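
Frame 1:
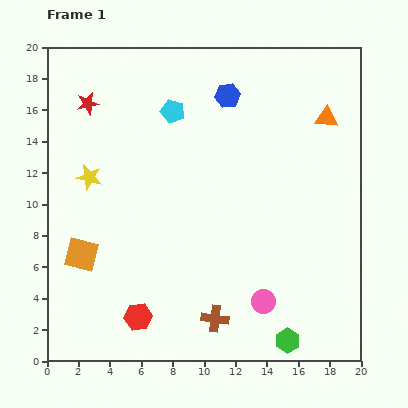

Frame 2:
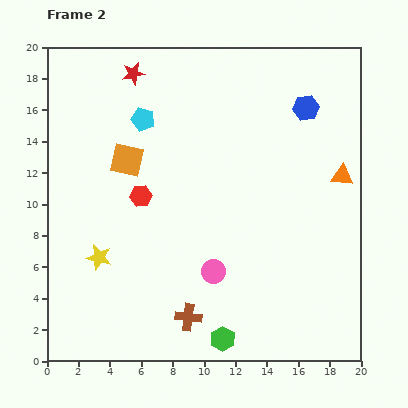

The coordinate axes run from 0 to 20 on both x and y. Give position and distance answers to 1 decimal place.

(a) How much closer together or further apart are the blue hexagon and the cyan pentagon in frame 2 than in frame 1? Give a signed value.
+6.8

Distance in frame 1: 3.6. Distance in frame 2: 10.4.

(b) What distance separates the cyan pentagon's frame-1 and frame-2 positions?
2.0

The cyan pentagon moved from (8.0, 15.9) to (6.1, 15.4), a distance of √(1.9² + 0.5²) ≈ 2.0.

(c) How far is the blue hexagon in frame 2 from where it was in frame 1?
5.1

The blue hexagon moved from (11.5, 16.9) to (16.5, 16.1), a distance of √(5.0² + 0.8²) ≈ 5.1.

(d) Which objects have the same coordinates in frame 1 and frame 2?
none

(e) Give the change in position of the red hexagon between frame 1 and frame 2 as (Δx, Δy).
(0.2, 7.7)

The red hexagon was at (5.8, 2.8) in frame 1 and (6.0, 10.5) in frame 2.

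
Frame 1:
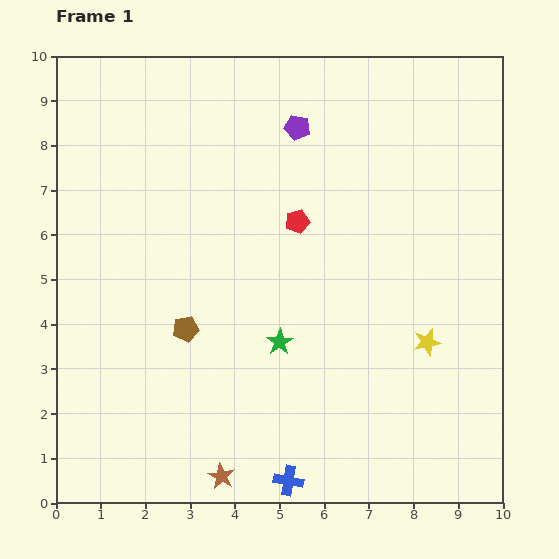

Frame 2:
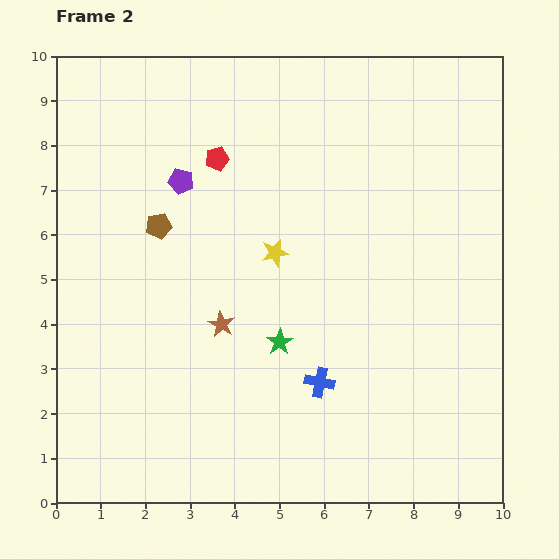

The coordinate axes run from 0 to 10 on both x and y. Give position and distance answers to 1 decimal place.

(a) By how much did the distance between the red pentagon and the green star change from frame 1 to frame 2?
+1.6

Distance in frame 1: 2.7. Distance in frame 2: 4.3.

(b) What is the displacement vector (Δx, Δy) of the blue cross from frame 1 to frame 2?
(0.7, 2.2)

The blue cross was at (5.2, 0.5) in frame 1 and (5.9, 2.7) in frame 2.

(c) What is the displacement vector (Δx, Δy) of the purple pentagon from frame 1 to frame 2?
(-2.6, -1.2)

The purple pentagon was at (5.4, 8.4) in frame 1 and (2.8, 7.2) in frame 2.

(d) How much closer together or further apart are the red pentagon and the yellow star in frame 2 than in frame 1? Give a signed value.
-1.5

Distance in frame 1: 4.0. Distance in frame 2: 2.5.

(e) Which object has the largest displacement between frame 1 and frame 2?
the yellow star

(moved 3.9; next 3.4)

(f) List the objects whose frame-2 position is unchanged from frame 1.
the green star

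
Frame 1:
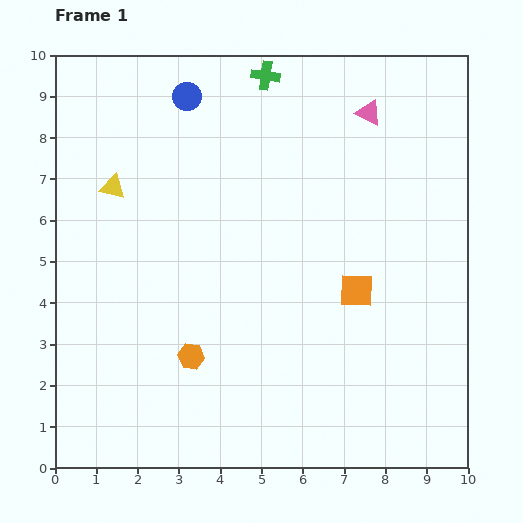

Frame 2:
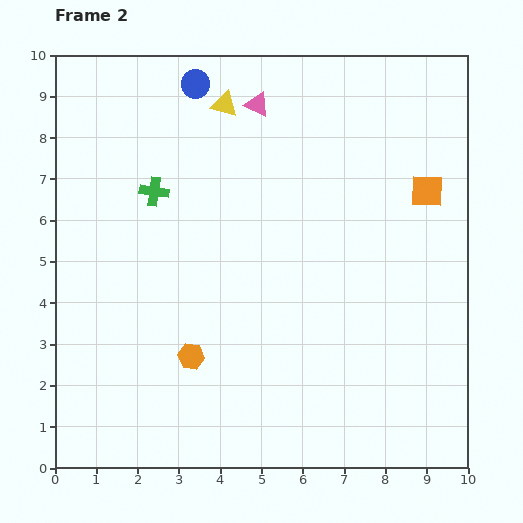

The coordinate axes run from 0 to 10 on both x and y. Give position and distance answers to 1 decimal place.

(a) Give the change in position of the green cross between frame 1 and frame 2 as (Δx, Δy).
(-2.7, -2.8)

The green cross was at (5.1, 9.5) in frame 1 and (2.4, 6.7) in frame 2.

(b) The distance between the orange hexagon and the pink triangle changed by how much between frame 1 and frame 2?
-1.0

Distance in frame 1: 7.3. Distance in frame 2: 6.3.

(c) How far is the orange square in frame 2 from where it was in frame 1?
2.9

The orange square moved from (7.3, 4.3) to (9.0, 6.7), a distance of √(1.7² + 2.4²) ≈ 2.9.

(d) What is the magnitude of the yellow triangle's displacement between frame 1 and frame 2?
3.4

The yellow triangle moved from (1.4, 6.8) to (4.1, 8.8), a distance of √(2.7² + 2.0²) ≈ 3.4.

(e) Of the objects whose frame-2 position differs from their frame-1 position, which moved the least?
the blue circle

(moved 0.4)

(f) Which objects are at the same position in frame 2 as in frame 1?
the orange hexagon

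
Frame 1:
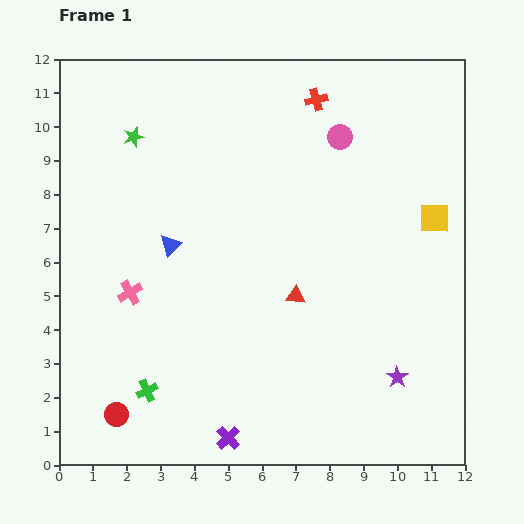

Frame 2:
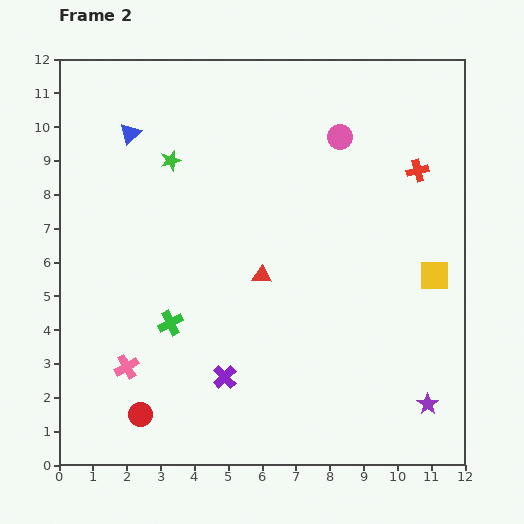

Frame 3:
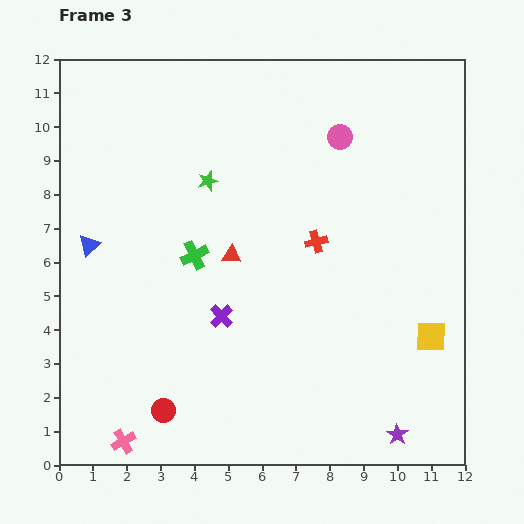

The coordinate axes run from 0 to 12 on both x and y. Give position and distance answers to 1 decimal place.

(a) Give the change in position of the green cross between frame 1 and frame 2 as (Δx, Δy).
(0.7, 2.0)

The green cross was at (2.6, 2.2) in frame 1 and (3.3, 4.2) in frame 2.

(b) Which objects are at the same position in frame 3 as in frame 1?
the pink circle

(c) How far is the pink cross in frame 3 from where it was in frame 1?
4.4

The pink cross moved from (2.1, 5.1) to (1.9, 0.7), a distance of √(0.2² + 4.4²) ≈ 4.4.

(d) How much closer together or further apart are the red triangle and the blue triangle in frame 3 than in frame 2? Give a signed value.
-1.5

Distance in frame 2: 5.7. Distance in frame 3: 4.2.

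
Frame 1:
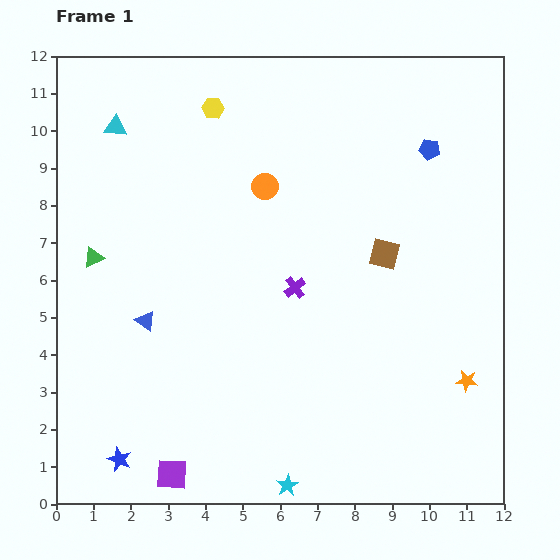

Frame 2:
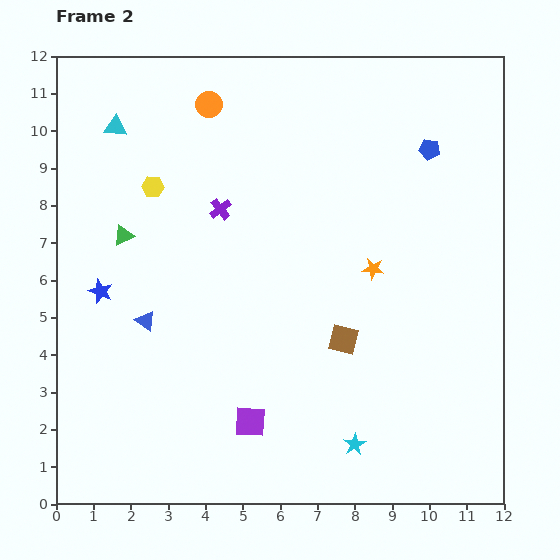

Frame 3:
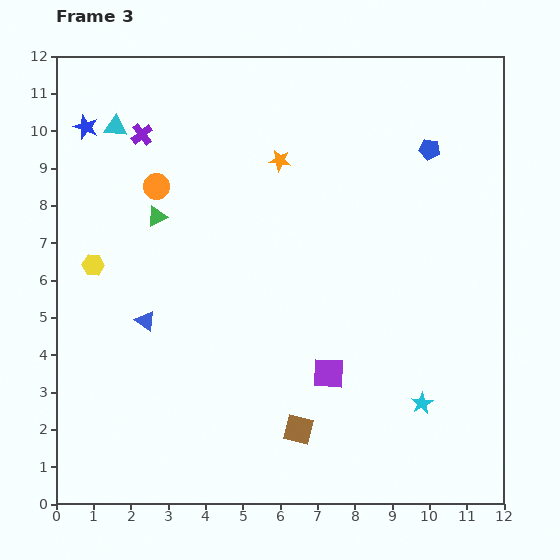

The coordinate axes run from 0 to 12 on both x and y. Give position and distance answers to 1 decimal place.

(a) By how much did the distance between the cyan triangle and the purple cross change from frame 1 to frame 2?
-2.8

Distance in frame 1: 6.4. Distance in frame 2: 3.6.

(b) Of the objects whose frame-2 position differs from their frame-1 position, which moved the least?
the green triangle

(moved 1.0)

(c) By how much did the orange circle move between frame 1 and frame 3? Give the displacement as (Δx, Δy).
(-2.9, 0.0)

The orange circle was at (5.6, 8.5) in frame 1 and (2.7, 8.5) in frame 3.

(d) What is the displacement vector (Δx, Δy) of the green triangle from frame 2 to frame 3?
(0.9, 0.5)

The green triangle was at (1.8, 7.2) in frame 2 and (2.7, 7.7) in frame 3.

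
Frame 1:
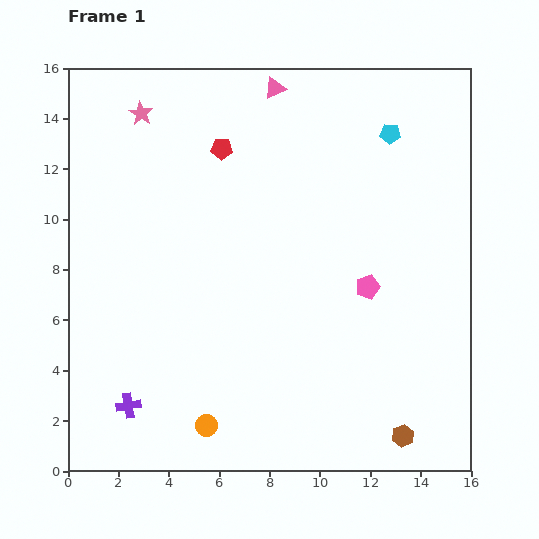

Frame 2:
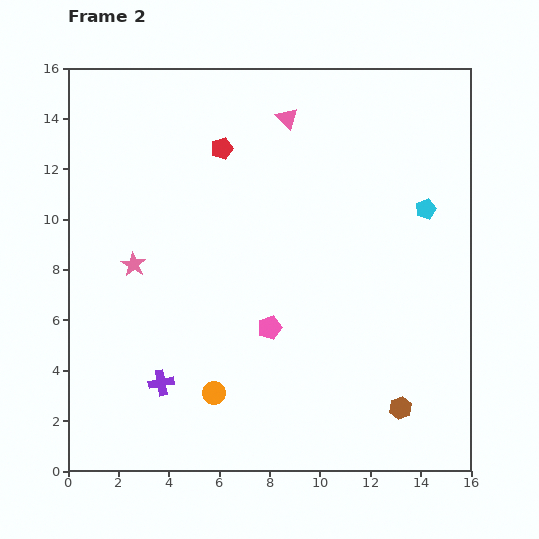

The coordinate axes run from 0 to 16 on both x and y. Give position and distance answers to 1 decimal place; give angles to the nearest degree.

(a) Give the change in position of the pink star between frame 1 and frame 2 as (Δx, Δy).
(-0.3, -6.0)

The pink star was at (2.9, 14.2) in frame 1 and (2.6, 8.2) in frame 2.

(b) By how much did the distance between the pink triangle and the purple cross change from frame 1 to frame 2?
-2.3

Distance in frame 1: 13.9. Distance in frame 2: 11.6.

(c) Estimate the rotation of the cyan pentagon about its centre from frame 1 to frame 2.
25° counter-clockwise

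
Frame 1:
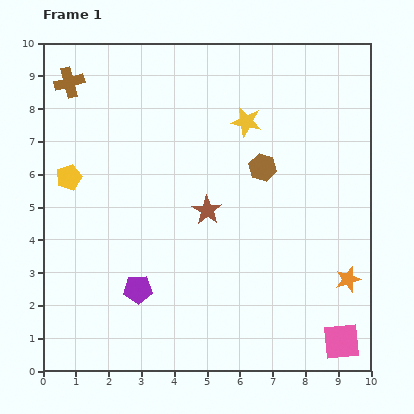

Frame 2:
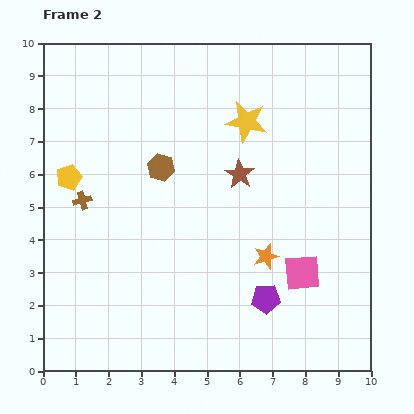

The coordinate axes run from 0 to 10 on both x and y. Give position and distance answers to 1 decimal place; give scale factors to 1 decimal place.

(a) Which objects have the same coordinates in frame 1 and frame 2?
the yellow pentagon, the yellow star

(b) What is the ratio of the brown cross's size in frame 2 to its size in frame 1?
0.6×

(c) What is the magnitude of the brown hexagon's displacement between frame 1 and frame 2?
3.1

The brown hexagon moved from (6.7, 6.2) to (3.6, 6.2), a distance of √(3.1² + 0.0²) ≈ 3.1.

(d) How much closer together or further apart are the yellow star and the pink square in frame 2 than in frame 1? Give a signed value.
-2.4

Distance in frame 1: 7.3. Distance in frame 2: 4.9.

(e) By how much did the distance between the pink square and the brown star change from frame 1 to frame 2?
-2.1

Distance in frame 1: 5.7. Distance in frame 2: 3.6.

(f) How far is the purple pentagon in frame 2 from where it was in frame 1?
3.9

The purple pentagon moved from (2.9, 2.5) to (6.8, 2.2), a distance of √(3.9² + 0.3²) ≈ 3.9.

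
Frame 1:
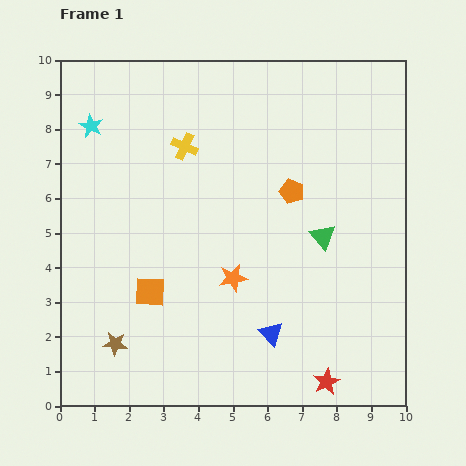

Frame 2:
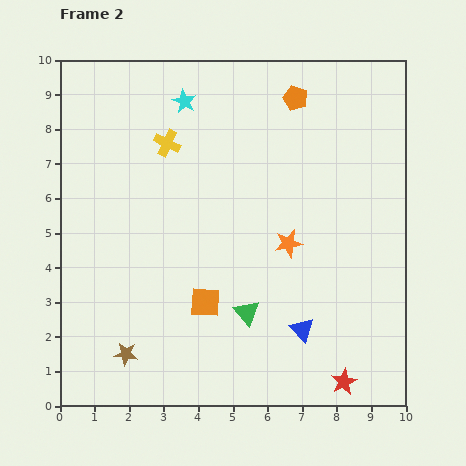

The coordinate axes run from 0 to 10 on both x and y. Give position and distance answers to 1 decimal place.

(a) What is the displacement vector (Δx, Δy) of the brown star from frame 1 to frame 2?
(0.3, -0.3)

The brown star was at (1.6, 1.8) in frame 1 and (1.9, 1.5) in frame 2.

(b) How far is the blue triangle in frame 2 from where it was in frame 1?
0.9

The blue triangle moved from (6.1, 2.1) to (7.0, 2.2), a distance of √(0.9² + 0.1²) ≈ 0.9.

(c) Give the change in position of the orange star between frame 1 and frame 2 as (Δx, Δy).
(1.6, 1.0)

The orange star was at (5.0, 3.7) in frame 1 and (6.6, 4.7) in frame 2.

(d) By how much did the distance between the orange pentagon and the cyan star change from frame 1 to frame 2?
-2.9

Distance in frame 1: 6.1. Distance in frame 2: 3.2.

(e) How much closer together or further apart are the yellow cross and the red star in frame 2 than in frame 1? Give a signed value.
+0.7

Distance in frame 1: 7.9. Distance in frame 2: 8.6.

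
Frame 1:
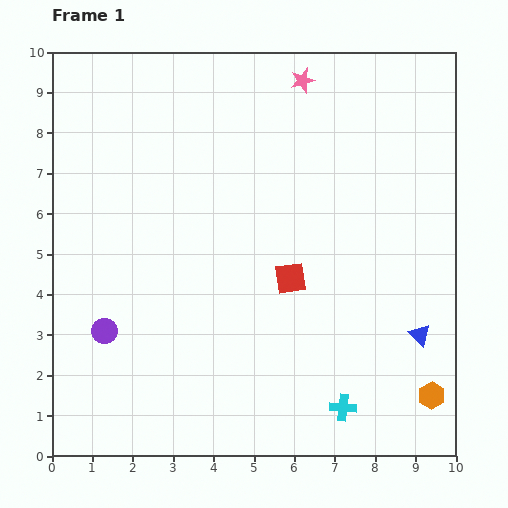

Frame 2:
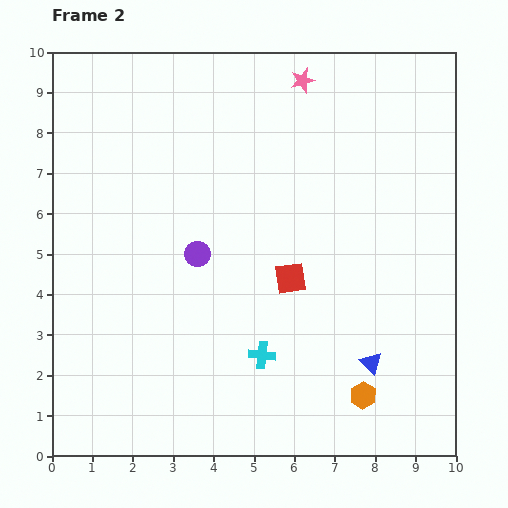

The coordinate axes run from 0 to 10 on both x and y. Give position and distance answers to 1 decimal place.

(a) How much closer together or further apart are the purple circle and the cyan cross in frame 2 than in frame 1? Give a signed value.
-3.2

Distance in frame 1: 6.2. Distance in frame 2: 3.0.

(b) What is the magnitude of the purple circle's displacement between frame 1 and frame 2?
3.0

The purple circle moved from (1.3, 3.1) to (3.6, 5.0), a distance of √(2.3² + 1.9²) ≈ 3.0.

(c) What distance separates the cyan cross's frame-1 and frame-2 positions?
2.4

The cyan cross moved from (7.2, 1.2) to (5.2, 2.5), a distance of √(2.0² + 1.3²) ≈ 2.4.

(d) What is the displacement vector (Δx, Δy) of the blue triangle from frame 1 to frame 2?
(-1.2, -0.7)

The blue triangle was at (9.1, 3.0) in frame 1 and (7.9, 2.3) in frame 2.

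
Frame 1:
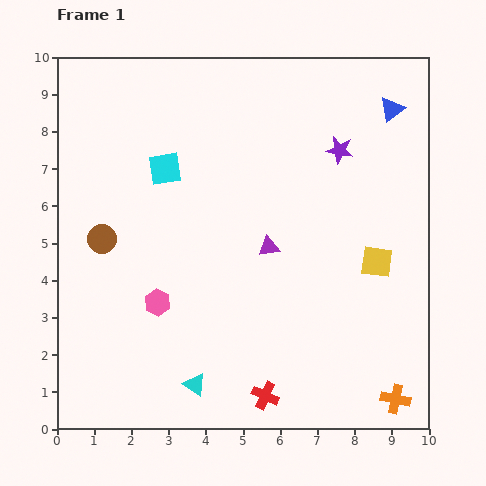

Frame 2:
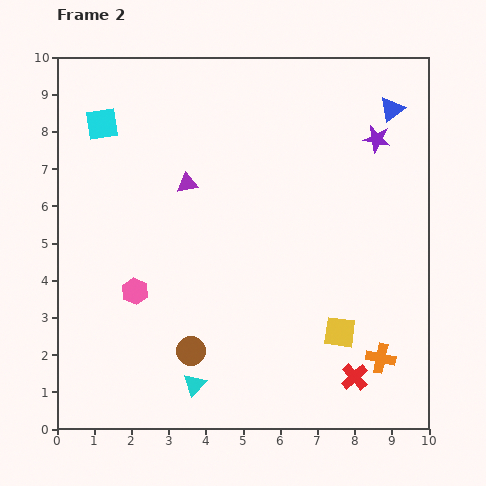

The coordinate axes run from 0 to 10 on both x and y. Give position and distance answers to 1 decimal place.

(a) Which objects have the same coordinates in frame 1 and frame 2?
the blue triangle, the cyan triangle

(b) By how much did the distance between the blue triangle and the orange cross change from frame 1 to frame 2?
-1.1

Distance in frame 1: 7.8. Distance in frame 2: 6.7.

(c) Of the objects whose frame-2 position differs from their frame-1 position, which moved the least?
the pink hexagon

(moved 0.7)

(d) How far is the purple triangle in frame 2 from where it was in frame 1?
2.8

The purple triangle moved from (5.7, 4.9) to (3.5, 6.6), a distance of √(2.2² + 1.7²) ≈ 2.8.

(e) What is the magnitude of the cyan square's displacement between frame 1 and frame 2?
2.1

The cyan square moved from (2.9, 7.0) to (1.2, 8.2), a distance of √(1.7² + 1.2²) ≈ 2.1.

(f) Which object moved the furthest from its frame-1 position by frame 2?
the brown circle

(moved 3.8; next 2.8)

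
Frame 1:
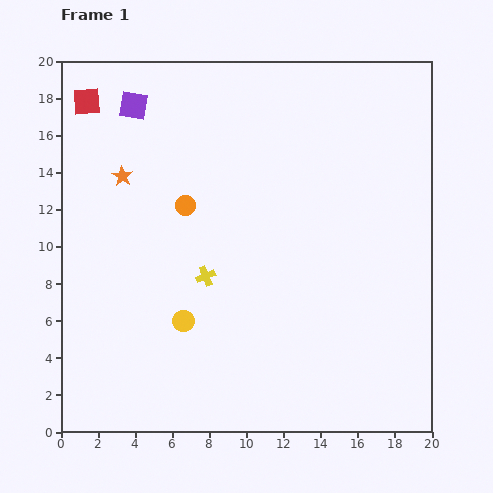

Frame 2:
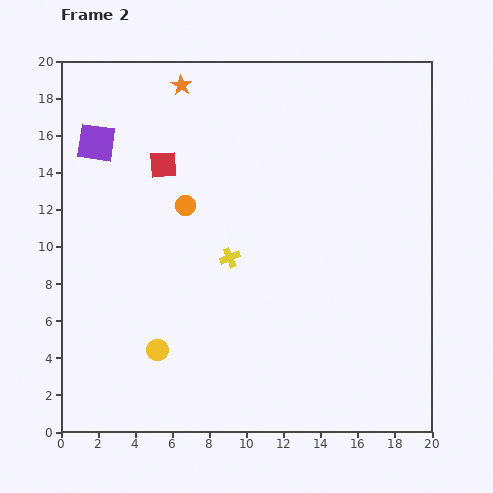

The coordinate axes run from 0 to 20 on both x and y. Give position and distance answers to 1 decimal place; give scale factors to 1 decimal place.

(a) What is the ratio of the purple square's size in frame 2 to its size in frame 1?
1.3×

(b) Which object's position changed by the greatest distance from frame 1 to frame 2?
the orange star

(moved 5.9; next 5.3)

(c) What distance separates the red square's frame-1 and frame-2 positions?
5.3

The red square moved from (1.4, 17.8) to (5.5, 14.4), a distance of √(4.1² + 3.4²) ≈ 5.3.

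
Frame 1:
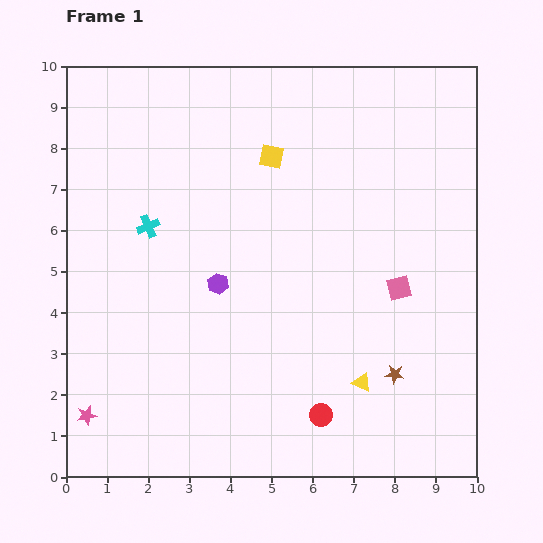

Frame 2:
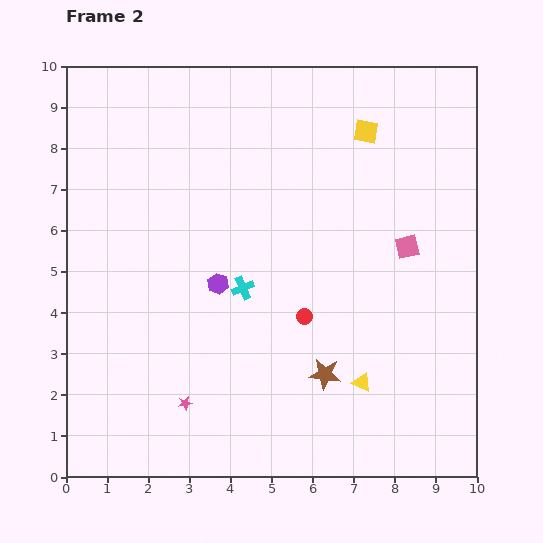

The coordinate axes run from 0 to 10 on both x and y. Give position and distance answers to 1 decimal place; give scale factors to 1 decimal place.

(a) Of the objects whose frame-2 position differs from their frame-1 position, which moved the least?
the pink square

(moved 1.0)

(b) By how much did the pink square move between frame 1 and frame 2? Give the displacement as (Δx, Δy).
(0.2, 1.0)

The pink square was at (8.1, 4.6) in frame 1 and (8.3, 5.6) in frame 2.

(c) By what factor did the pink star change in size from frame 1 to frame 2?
0.7×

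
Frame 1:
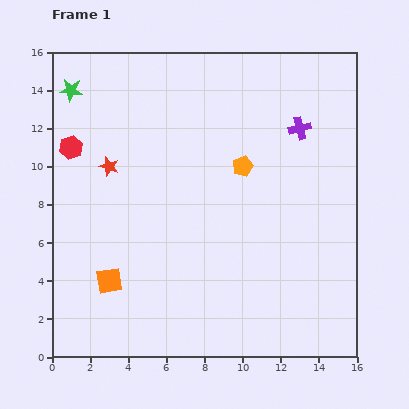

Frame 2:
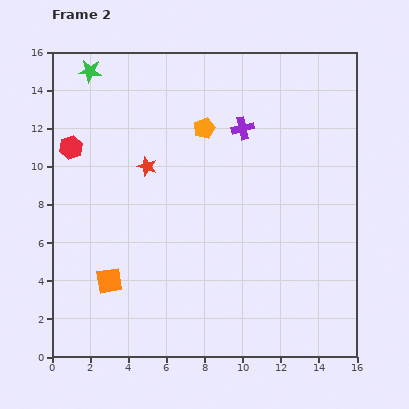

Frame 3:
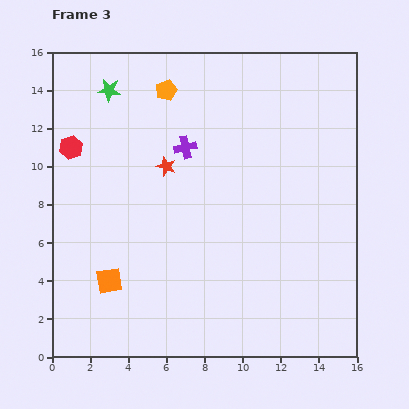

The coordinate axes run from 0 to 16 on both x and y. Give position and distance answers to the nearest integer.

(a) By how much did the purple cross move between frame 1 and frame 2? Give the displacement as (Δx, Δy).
(-3, 0)

The purple cross was at (13, 12) in frame 1 and (10, 12) in frame 2.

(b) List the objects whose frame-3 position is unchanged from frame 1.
the orange square, the red hexagon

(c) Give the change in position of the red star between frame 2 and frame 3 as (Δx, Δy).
(1, 0)

The red star was at (5, 10) in frame 2 and (6, 10) in frame 3.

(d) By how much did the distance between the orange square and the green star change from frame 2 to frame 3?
-1

Distance in frame 2: 11. Distance in frame 3: 10.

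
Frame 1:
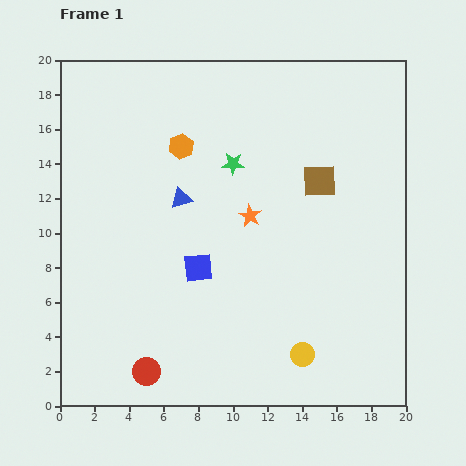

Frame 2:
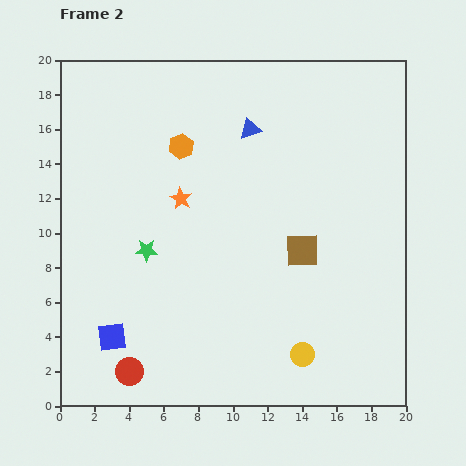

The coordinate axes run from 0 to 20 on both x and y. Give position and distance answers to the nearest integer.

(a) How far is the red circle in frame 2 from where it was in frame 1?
1

The red circle moved from (5, 2) to (4, 2), a distance of √(1² + 0²) ≈ 1.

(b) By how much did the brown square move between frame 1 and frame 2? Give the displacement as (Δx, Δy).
(-1, -4)

The brown square was at (15, 13) in frame 1 and (14, 9) in frame 2.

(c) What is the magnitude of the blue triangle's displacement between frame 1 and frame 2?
6

The blue triangle moved from (7, 12) to (11, 16), a distance of √(4² + 4²) ≈ 6.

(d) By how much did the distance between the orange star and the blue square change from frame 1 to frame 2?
+5

Distance in frame 1: 4. Distance in frame 2: 9.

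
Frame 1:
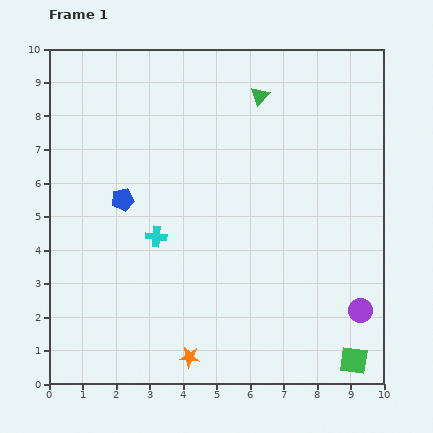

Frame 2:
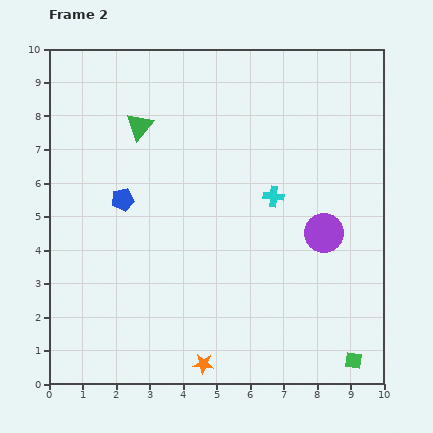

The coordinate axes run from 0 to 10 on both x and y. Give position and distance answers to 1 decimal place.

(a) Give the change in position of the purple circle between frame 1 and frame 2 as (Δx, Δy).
(-1.1, 2.3)

The purple circle was at (9.3, 2.2) in frame 1 and (8.2, 4.5) in frame 2.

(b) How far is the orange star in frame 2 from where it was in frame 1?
0.4

The orange star moved from (4.2, 0.8) to (4.6, 0.6), a distance of √(0.4² + 0.2²) ≈ 0.4.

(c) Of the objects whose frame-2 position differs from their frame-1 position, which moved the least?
the orange star

(moved 0.4)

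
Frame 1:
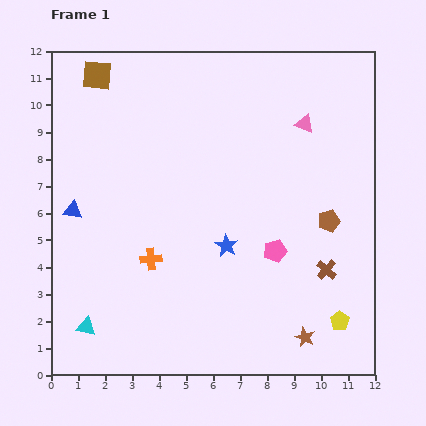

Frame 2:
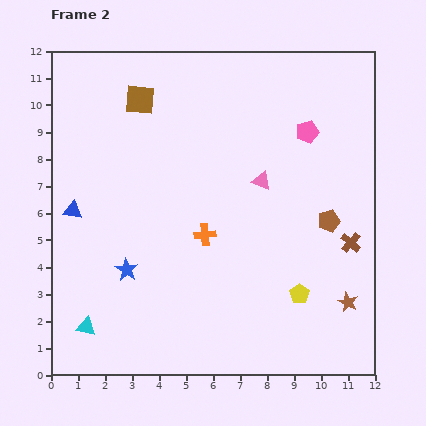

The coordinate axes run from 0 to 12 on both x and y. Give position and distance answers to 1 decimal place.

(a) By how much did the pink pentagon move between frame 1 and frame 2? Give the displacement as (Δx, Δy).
(1.2, 4.4)

The pink pentagon was at (8.3, 4.6) in frame 1 and (9.5, 9.0) in frame 2.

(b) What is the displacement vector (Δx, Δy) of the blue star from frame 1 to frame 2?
(-3.7, -0.9)

The blue star was at (6.5, 4.8) in frame 1 and (2.8, 3.9) in frame 2.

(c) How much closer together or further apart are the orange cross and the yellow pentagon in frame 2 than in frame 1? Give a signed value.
-3.3

Distance in frame 1: 7.4. Distance in frame 2: 4.1.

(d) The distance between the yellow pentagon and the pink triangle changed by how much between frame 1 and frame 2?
-3.0

Distance in frame 1: 7.4. Distance in frame 2: 4.4.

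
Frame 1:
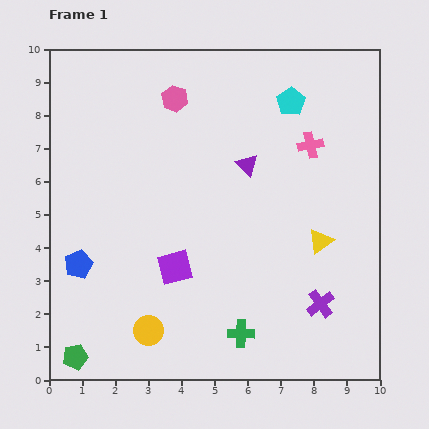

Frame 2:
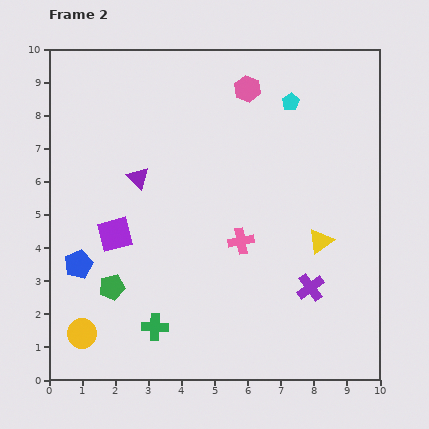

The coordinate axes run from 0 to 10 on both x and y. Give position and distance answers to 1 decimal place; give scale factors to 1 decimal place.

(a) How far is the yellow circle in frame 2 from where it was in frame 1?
2.0

The yellow circle moved from (3.0, 1.5) to (1.0, 1.4), a distance of √(2.0² + 0.1²) ≈ 2.0.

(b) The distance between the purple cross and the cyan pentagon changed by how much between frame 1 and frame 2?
-0.6

Distance in frame 1: 6.2. Distance in frame 2: 5.6.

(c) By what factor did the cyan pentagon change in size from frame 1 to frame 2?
0.6×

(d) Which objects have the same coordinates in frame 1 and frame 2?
the yellow triangle, the cyan pentagon, the blue pentagon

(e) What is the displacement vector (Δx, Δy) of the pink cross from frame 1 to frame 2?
(-2.1, -2.9)

The pink cross was at (7.9, 7.1) in frame 1 and (5.8, 4.2) in frame 2.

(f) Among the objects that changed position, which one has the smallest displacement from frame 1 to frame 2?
the purple cross

(moved 0.6)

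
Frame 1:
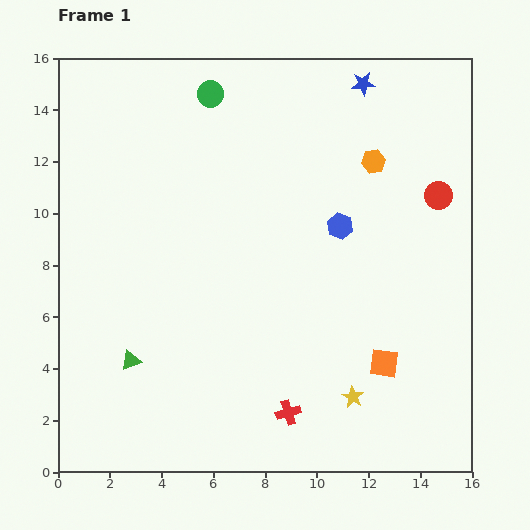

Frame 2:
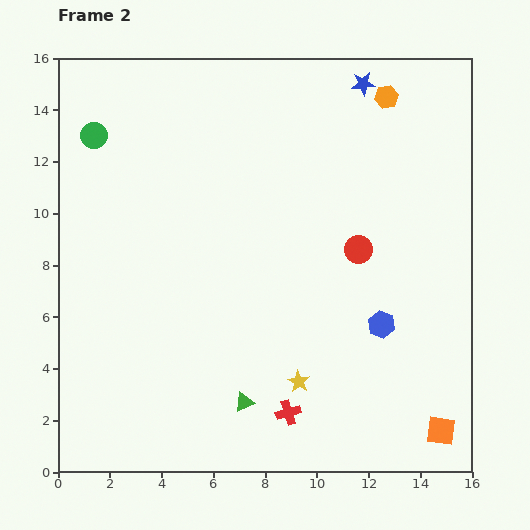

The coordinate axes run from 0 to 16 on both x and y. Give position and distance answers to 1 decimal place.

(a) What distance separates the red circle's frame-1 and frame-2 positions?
3.7

The red circle moved from (14.7, 10.7) to (11.6, 8.6), a distance of √(3.1² + 2.1²) ≈ 3.7.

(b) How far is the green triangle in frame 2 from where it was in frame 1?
4.7

The green triangle moved from (2.8, 4.3) to (7.2, 2.7), a distance of √(4.4² + 1.6²) ≈ 4.7.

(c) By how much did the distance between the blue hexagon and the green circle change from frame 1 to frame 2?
+6.2

Distance in frame 1: 7.1. Distance in frame 2: 13.3.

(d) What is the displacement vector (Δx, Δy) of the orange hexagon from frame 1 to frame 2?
(0.5, 2.5)

The orange hexagon was at (12.2, 12.0) in frame 1 and (12.7, 14.5) in frame 2.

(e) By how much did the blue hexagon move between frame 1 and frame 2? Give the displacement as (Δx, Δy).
(1.6, -3.8)

The blue hexagon was at (10.9, 9.5) in frame 1 and (12.5, 5.7) in frame 2.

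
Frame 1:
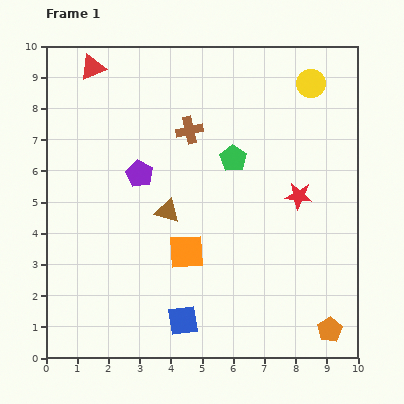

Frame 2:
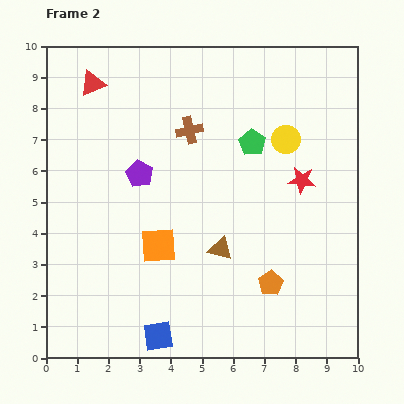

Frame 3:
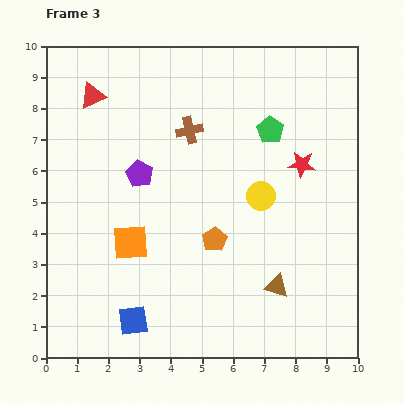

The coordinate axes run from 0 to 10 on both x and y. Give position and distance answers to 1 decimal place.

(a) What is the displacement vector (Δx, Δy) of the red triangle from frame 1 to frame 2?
(0.0, -0.5)

The red triangle was at (1.5, 9.3) in frame 1 and (1.5, 8.8) in frame 2.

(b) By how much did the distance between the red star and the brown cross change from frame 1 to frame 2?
-0.2

Distance in frame 1: 4.1. Distance in frame 2: 3.9.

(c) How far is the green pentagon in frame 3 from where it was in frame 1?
1.5

The green pentagon moved from (6.0, 6.4) to (7.2, 7.3), a distance of √(1.2² + 0.9²) ≈ 1.5.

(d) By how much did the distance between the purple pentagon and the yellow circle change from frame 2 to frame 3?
-0.8

Distance in frame 2: 4.8. Distance in frame 3: 4.0.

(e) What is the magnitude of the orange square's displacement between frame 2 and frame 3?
0.9

The orange square moved from (3.6, 3.6) to (2.7, 3.7), a distance of √(0.9² + 0.1²) ≈ 0.9.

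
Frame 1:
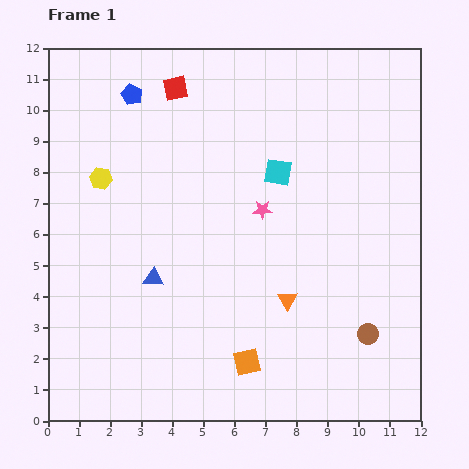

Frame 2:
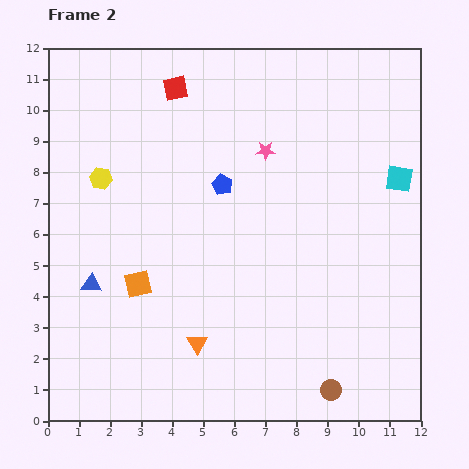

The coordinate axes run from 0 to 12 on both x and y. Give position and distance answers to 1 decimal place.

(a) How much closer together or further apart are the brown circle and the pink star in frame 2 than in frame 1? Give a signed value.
+2.8

Distance in frame 1: 5.2. Distance in frame 2: 8.0.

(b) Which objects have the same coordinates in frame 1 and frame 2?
the yellow hexagon, the red square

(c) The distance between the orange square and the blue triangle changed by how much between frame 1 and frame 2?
-2.5

Distance in frame 1: 4.0. Distance in frame 2: 1.5.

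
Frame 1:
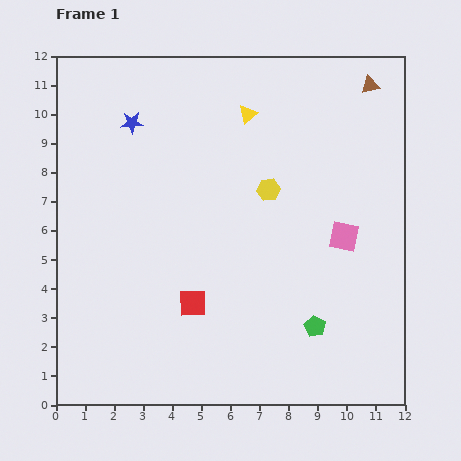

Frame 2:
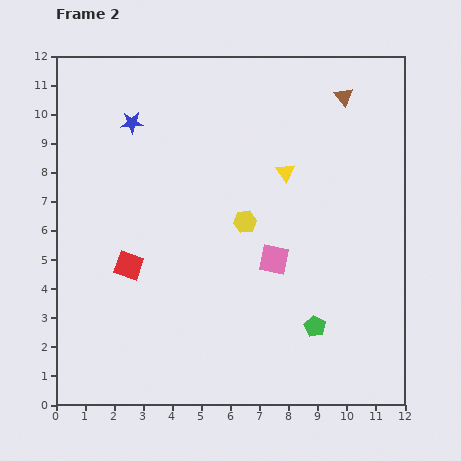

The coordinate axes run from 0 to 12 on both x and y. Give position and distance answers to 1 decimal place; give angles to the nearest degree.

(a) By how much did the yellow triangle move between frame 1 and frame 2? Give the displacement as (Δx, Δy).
(1.3, -2.0)

The yellow triangle was at (6.6, 10.0) in frame 1 and (7.9, 8.0) in frame 2.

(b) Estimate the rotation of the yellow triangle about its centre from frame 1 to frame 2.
26° counter-clockwise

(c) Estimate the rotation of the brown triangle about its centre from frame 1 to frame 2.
55° counter-clockwise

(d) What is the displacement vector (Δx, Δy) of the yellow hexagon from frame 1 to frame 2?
(-0.8, -1.1)

The yellow hexagon was at (7.3, 7.4) in frame 1 and (6.5, 6.3) in frame 2.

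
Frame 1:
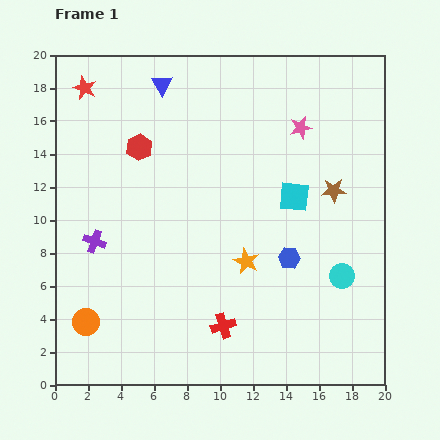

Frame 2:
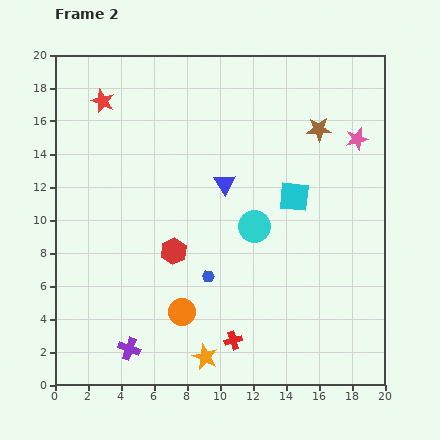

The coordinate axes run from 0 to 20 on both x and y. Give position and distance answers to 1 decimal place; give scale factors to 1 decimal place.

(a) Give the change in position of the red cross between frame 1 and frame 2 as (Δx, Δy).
(0.6, -0.9)

The red cross was at (10.2, 3.6) in frame 1 and (10.8, 2.7) in frame 2.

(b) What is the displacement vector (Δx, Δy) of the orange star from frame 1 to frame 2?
(-2.5, -5.8)

The orange star was at (11.6, 7.5) in frame 1 and (9.1, 1.7) in frame 2.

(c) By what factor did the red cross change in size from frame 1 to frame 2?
0.7×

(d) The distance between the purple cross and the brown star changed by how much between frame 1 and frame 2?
+2.8

Distance in frame 1: 14.8. Distance in frame 2: 17.6.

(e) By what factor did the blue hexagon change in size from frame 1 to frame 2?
0.6×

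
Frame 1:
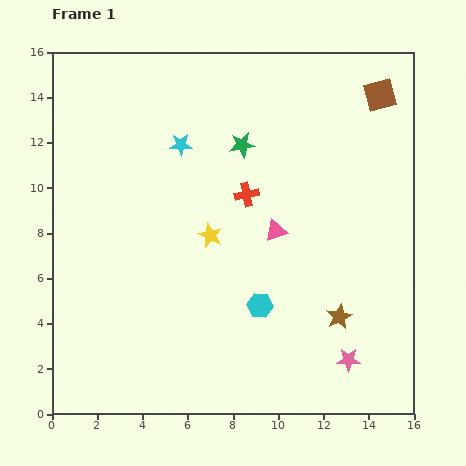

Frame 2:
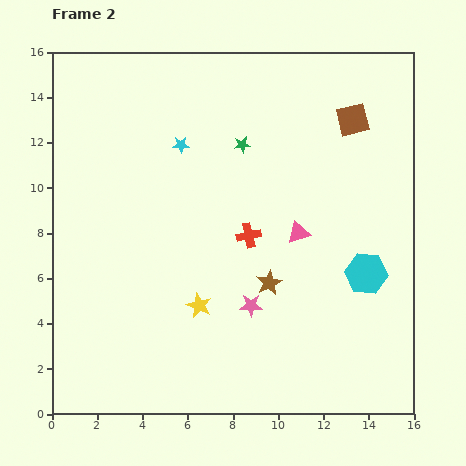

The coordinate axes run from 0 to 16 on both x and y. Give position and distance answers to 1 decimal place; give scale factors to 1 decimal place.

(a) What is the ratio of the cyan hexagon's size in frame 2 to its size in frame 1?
1.7×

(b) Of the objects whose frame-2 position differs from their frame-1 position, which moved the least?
the pink triangle

(moved 1.0)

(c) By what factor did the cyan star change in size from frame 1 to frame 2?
0.7×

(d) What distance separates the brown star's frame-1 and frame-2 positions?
3.4

The brown star moved from (12.7, 4.3) to (9.6, 5.8), a distance of √(3.1² + 1.5²) ≈ 3.4.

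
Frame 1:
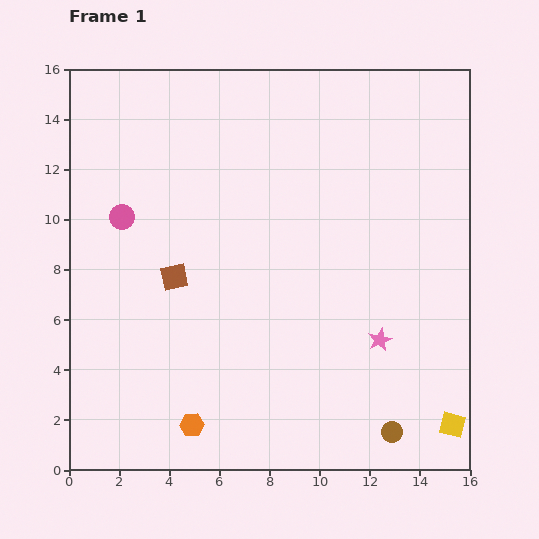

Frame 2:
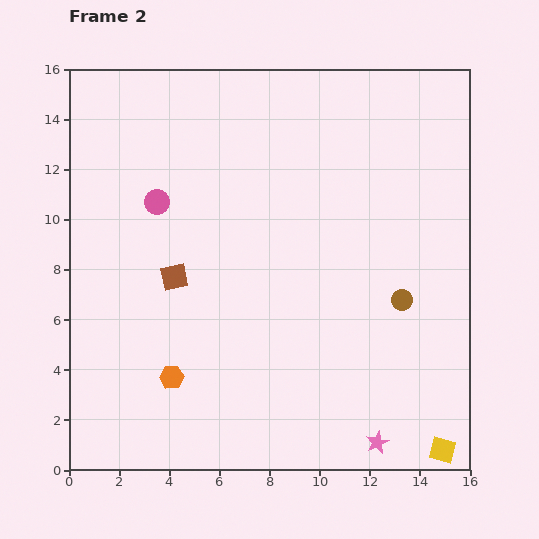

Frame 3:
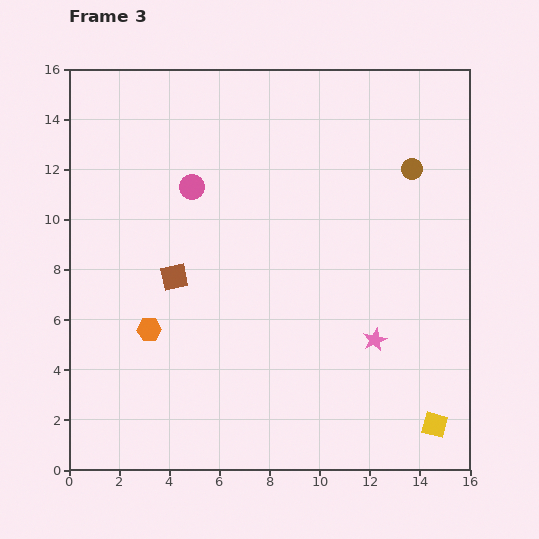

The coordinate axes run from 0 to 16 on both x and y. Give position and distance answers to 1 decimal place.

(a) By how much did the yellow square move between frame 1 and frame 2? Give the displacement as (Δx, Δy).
(-0.4, -1.0)

The yellow square was at (15.3, 1.8) in frame 1 and (14.9, 0.8) in frame 2.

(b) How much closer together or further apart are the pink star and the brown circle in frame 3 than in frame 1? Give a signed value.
+3.3

Distance in frame 1: 3.7. Distance in frame 3: 7.0.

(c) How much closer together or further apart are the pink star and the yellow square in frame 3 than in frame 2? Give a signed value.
+1.6

Distance in frame 2: 2.6. Distance in frame 3: 4.2.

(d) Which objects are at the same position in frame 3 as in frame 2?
the brown square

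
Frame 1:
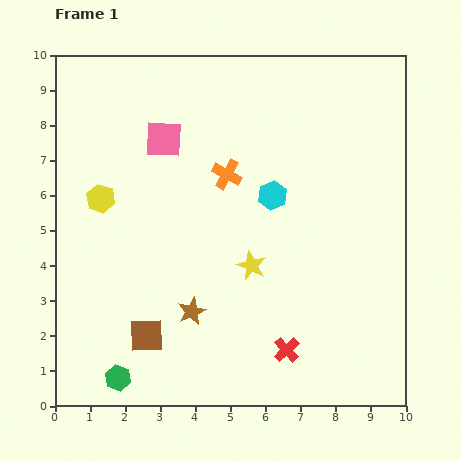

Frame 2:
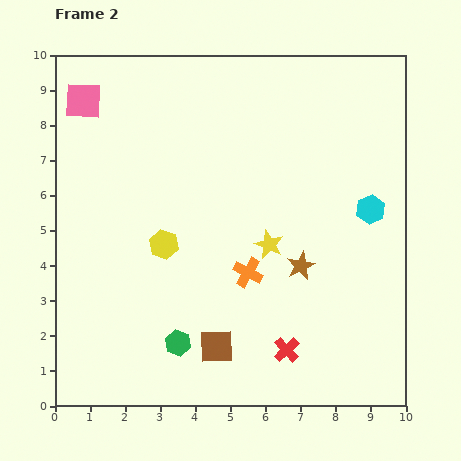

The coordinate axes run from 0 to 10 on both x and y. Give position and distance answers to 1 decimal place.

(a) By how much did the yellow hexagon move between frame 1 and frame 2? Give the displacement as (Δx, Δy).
(1.8, -1.3)

The yellow hexagon was at (1.3, 5.9) in frame 1 and (3.1, 4.6) in frame 2.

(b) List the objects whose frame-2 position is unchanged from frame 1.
the red cross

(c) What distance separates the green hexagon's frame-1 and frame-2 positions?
2.0

The green hexagon moved from (1.8, 0.8) to (3.5, 1.8), a distance of √(1.7² + 1.0²) ≈ 2.0.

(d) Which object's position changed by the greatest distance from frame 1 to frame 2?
the brown star

(moved 3.4; next 2.9)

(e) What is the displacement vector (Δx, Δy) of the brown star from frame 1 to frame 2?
(3.1, 1.3)

The brown star was at (3.9, 2.7) in frame 1 and (7.0, 4.0) in frame 2.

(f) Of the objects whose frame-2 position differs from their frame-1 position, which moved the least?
the yellow star

(moved 0.8)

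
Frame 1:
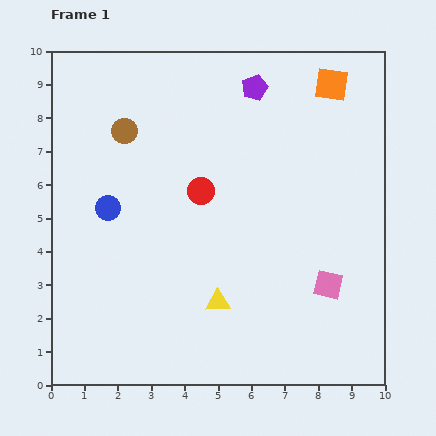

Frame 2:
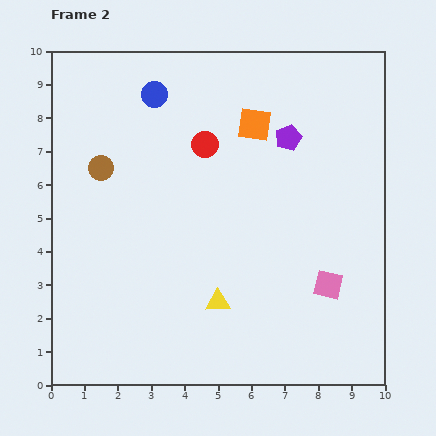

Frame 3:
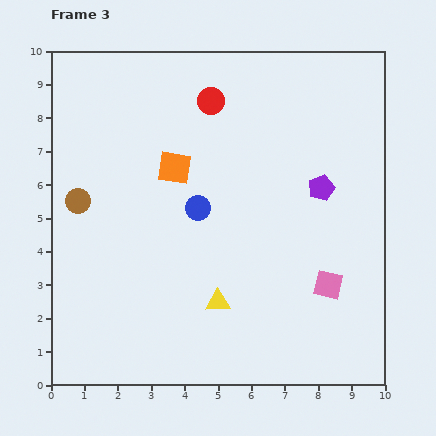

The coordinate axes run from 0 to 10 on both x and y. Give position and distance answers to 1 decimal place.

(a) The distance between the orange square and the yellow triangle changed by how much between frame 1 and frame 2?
-1.9

Distance in frame 1: 7.3. Distance in frame 2: 5.4.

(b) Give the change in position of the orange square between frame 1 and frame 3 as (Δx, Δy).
(-4.7, -2.5)

The orange square was at (8.4, 9.0) in frame 1 and (3.7, 6.5) in frame 3.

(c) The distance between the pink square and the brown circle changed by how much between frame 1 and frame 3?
+0.3

Distance in frame 1: 7.6. Distance in frame 3: 7.9.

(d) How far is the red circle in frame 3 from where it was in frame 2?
1.3

The red circle moved from (4.6, 7.2) to (4.8, 8.5), a distance of √(0.2² + 1.3²) ≈ 1.3.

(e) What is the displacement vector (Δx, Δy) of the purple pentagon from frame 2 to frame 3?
(1.0, -1.5)

The purple pentagon was at (7.1, 7.4) in frame 2 and (8.1, 5.9) in frame 3.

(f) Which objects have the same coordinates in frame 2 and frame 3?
the yellow triangle, the pink square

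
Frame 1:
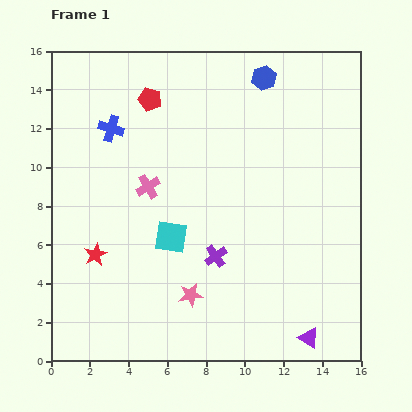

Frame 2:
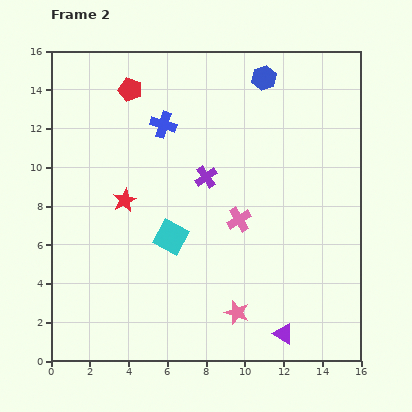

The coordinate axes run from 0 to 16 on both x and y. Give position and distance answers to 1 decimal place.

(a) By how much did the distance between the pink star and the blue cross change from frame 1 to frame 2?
+0.9

Distance in frame 1: 9.5. Distance in frame 2: 10.4.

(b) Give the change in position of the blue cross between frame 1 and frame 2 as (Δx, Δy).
(2.7, 0.2)

The blue cross was at (3.1, 12.0) in frame 1 and (5.8, 12.2) in frame 2.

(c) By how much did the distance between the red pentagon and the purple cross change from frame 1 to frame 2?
-2.8

Distance in frame 1: 8.8. Distance in frame 2: 6.0.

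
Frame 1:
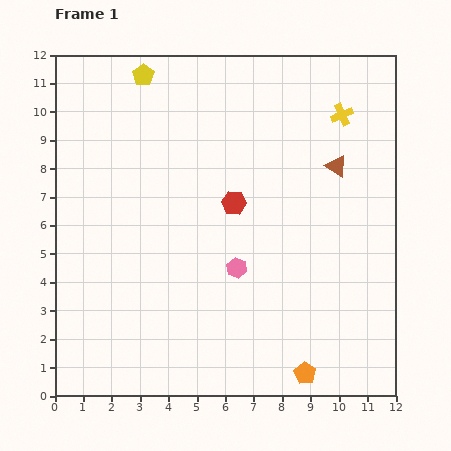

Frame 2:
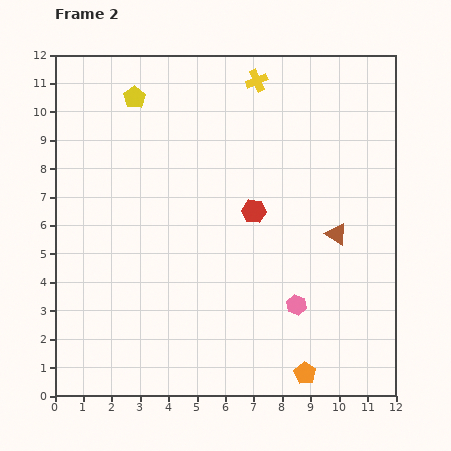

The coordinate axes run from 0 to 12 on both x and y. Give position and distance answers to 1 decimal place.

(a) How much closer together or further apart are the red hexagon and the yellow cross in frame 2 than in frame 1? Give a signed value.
-0.3

Distance in frame 1: 4.9. Distance in frame 2: 4.6.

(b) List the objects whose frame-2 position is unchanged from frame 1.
the orange pentagon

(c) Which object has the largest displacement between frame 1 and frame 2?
the yellow cross

(moved 3.2; next 2.5)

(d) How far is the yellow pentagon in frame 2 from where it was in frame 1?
0.9

The yellow pentagon moved from (3.1, 11.3) to (2.8, 10.5), a distance of √(0.3² + 0.8²) ≈ 0.9.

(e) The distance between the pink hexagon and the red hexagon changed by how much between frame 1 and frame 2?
+1.3

Distance in frame 1: 2.3. Distance in frame 2: 3.6.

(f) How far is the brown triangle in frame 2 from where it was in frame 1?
2.4

The brown triangle moved from (9.9, 8.1) to (9.9, 5.7), a distance of √(0.0² + 2.4²) ≈ 2.4.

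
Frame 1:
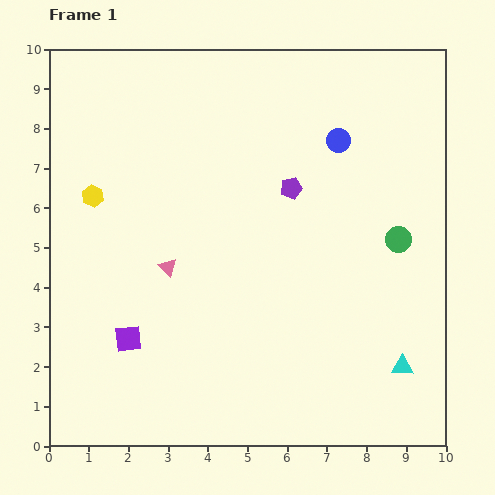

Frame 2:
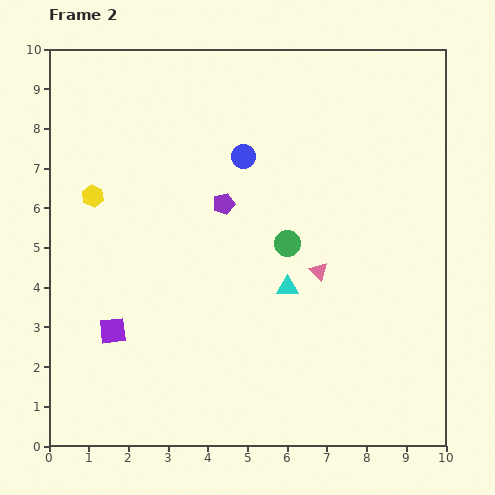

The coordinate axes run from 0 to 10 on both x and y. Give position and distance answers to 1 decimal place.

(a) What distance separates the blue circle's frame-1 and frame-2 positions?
2.4

The blue circle moved from (7.3, 7.7) to (4.9, 7.3), a distance of √(2.4² + 0.4²) ≈ 2.4.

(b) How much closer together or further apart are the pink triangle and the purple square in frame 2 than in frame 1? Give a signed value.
+3.3

Distance in frame 1: 2.1. Distance in frame 2: 5.4.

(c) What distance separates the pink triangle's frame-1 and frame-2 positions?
3.8

The pink triangle moved from (3.0, 4.5) to (6.8, 4.4), a distance of √(3.8² + 0.1²) ≈ 3.8.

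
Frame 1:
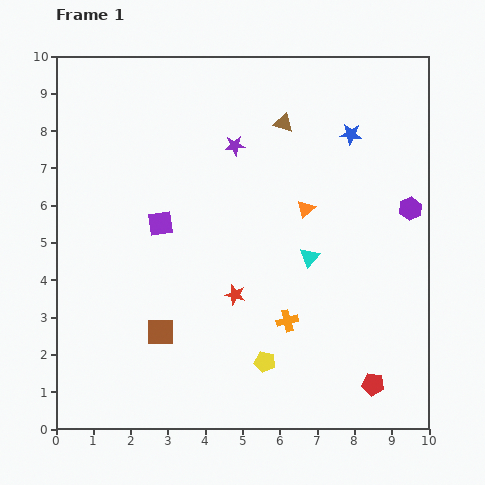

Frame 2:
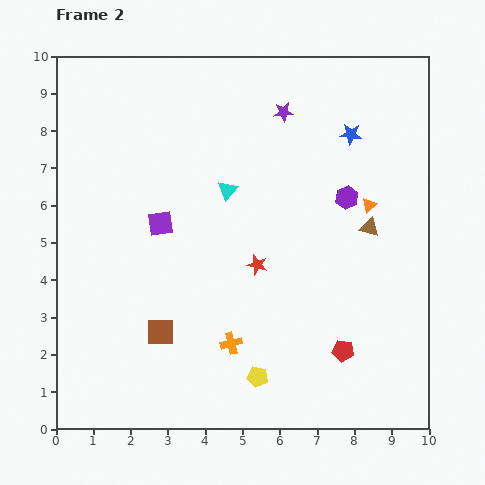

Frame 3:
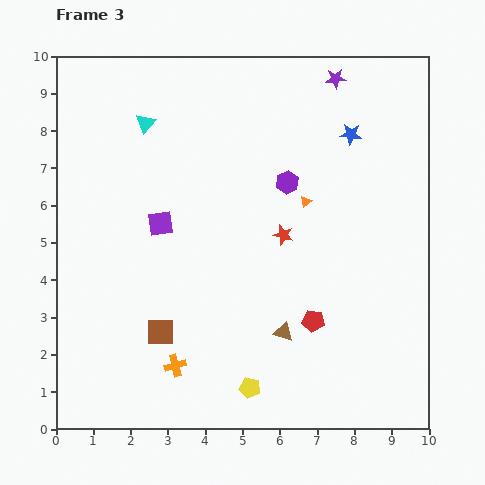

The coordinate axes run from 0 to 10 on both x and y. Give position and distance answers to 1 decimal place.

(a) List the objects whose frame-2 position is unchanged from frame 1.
the purple square, the blue star, the brown square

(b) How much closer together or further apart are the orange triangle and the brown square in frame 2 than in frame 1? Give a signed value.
+1.5

Distance in frame 1: 5.1. Distance in frame 2: 6.6.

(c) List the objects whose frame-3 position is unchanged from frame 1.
the purple square, the blue star, the brown square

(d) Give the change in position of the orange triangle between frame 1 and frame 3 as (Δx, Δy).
(0.0, 0.2)

The orange triangle was at (6.7, 5.9) in frame 1 and (6.7, 6.1) in frame 3.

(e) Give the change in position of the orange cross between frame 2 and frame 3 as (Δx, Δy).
(-1.5, -0.6)

The orange cross was at (4.7, 2.3) in frame 2 and (3.2, 1.7) in frame 3.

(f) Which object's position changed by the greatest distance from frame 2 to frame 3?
the brown triangle

(moved 3.6; next 2.8)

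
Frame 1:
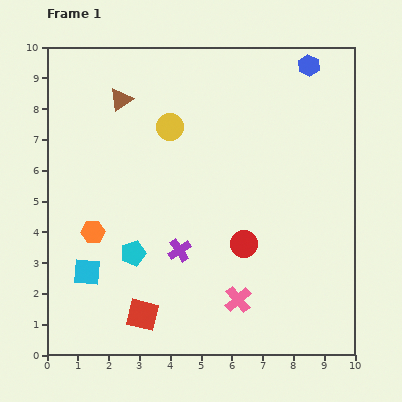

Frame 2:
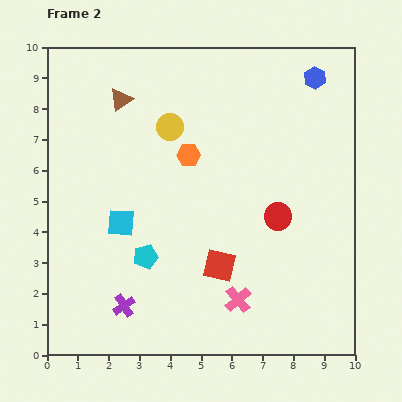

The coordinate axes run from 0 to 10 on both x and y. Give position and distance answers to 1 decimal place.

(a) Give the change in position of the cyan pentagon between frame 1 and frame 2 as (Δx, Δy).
(0.4, -0.1)

The cyan pentagon was at (2.8, 3.3) in frame 1 and (3.2, 3.2) in frame 2.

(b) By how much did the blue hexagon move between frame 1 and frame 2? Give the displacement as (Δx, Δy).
(0.2, -0.4)

The blue hexagon was at (8.5, 9.4) in frame 1 and (8.7, 9.0) in frame 2.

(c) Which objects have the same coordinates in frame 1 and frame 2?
the yellow circle, the pink cross, the brown triangle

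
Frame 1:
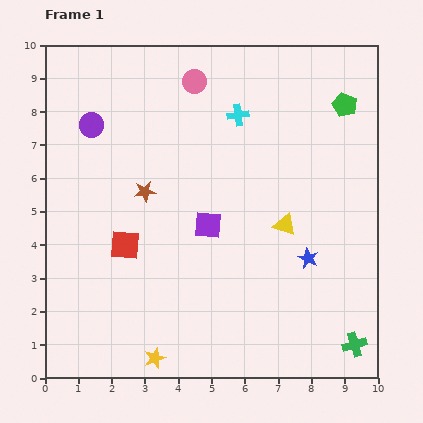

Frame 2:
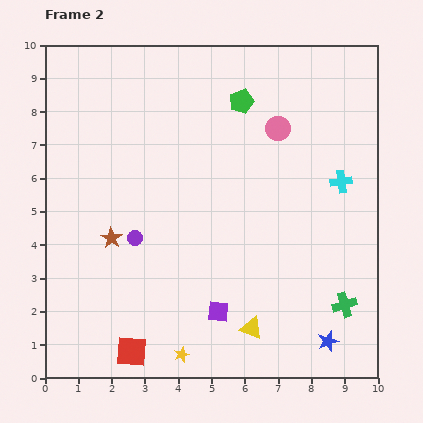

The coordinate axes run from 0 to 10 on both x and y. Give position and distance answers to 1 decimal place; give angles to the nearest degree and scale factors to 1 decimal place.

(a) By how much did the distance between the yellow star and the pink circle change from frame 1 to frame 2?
-1.0

Distance in frame 1: 8.4. Distance in frame 2: 7.4.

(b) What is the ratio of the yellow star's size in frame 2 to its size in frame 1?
0.7×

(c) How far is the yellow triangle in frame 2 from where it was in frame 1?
3.3

The yellow triangle moved from (7.2, 4.6) to (6.2, 1.5), a distance of √(1.0² + 3.1²) ≈ 3.3.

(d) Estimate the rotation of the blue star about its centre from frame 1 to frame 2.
27° clockwise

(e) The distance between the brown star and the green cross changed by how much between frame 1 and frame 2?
-0.5

Distance in frame 1: 7.8. Distance in frame 2: 7.3.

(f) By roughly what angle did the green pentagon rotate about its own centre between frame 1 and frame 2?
28° clockwise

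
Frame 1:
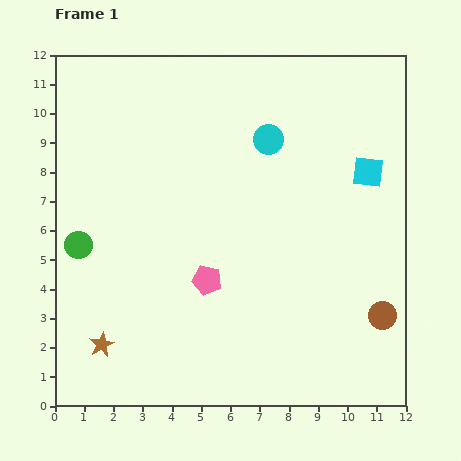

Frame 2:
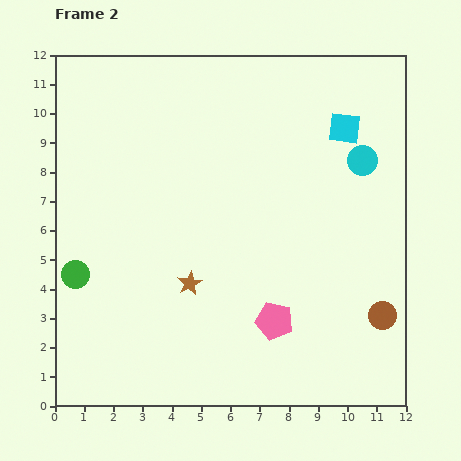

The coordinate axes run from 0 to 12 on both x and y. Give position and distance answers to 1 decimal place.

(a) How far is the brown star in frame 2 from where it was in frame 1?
3.7

The brown star moved from (1.6, 2.1) to (4.6, 4.2), a distance of √(3.0² + 2.1²) ≈ 3.7.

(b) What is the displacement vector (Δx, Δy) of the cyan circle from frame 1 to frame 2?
(3.2, -0.7)

The cyan circle was at (7.3, 9.1) in frame 1 and (10.5, 8.4) in frame 2.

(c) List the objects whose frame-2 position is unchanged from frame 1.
the brown circle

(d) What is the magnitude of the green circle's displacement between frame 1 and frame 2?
1.0

The green circle moved from (0.8, 5.5) to (0.7, 4.5), a distance of √(0.1² + 1.0²) ≈ 1.0.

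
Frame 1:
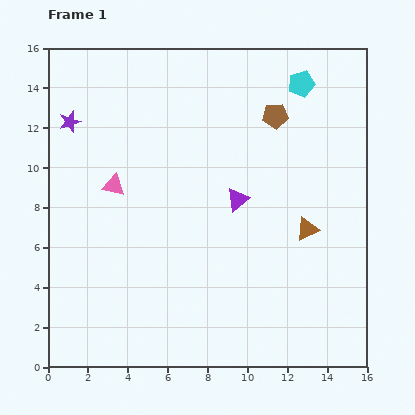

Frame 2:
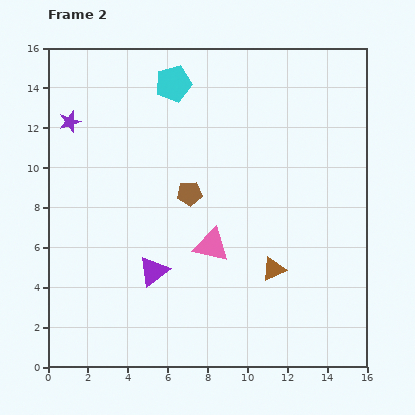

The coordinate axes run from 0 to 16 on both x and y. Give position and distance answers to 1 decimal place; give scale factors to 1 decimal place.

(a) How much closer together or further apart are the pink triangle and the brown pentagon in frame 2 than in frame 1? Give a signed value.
-6.0

Distance in frame 1: 8.8. Distance in frame 2: 2.8.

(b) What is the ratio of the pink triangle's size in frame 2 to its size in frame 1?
1.6×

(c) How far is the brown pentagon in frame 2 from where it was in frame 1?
5.8

The brown pentagon moved from (11.4, 12.6) to (7.1, 8.7), a distance of √(4.3² + 3.9²) ≈ 5.8.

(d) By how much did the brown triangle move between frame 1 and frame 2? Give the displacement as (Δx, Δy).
(-1.7, -2.0)

The brown triangle was at (13.0, 6.9) in frame 1 and (11.3, 4.9) in frame 2.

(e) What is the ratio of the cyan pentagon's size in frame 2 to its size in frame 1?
1.4×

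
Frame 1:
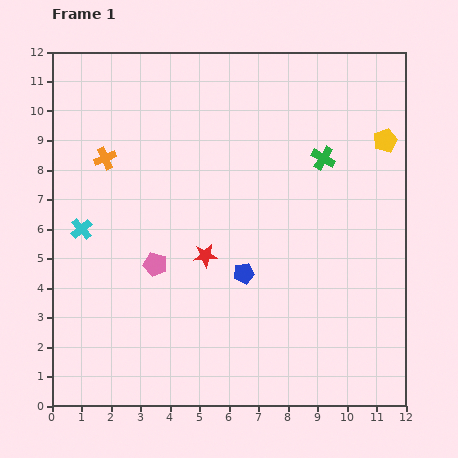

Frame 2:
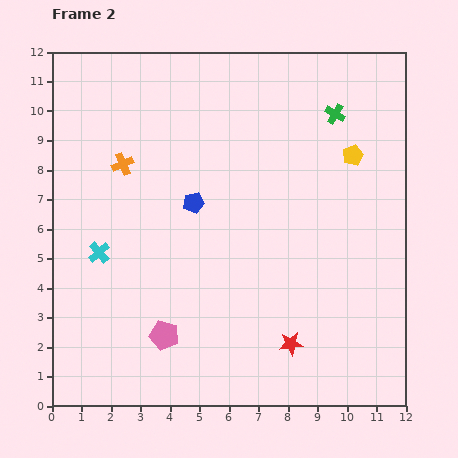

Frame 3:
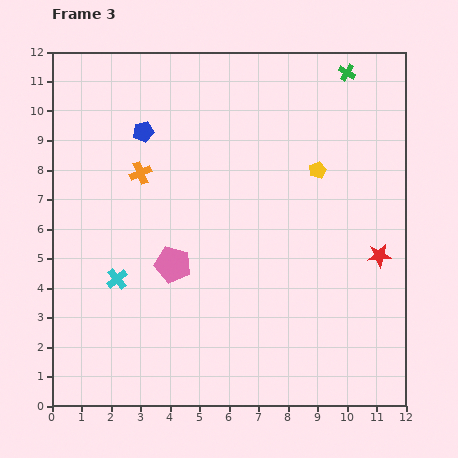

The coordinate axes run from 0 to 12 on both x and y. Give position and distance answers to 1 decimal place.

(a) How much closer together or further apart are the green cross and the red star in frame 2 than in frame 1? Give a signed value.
+2.7

Distance in frame 1: 5.2. Distance in frame 2: 7.9.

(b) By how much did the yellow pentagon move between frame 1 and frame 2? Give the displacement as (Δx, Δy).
(-1.1, -0.5)

The yellow pentagon was at (11.3, 9.0) in frame 1 and (10.2, 8.5) in frame 2.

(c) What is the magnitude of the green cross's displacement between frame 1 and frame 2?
1.6

The green cross moved from (9.2, 8.4) to (9.6, 9.9), a distance of √(0.4² + 1.5²) ≈ 1.6.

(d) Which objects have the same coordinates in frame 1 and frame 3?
none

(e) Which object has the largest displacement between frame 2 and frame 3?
the red star

(moved 4.2; next 2.9)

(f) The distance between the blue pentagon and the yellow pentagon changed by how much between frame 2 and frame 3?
+0.4

Distance in frame 2: 5.6. Distance in frame 3: 6.0.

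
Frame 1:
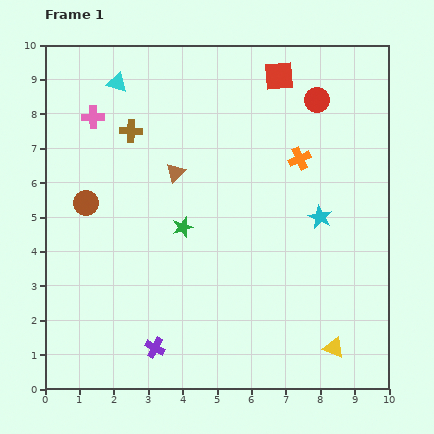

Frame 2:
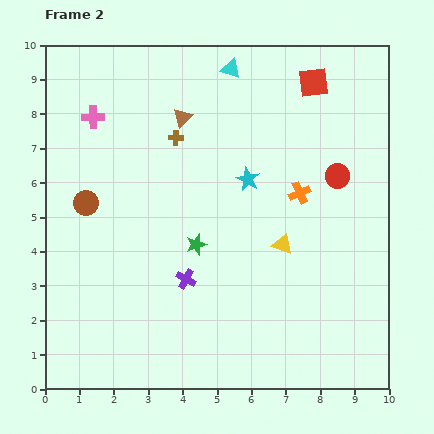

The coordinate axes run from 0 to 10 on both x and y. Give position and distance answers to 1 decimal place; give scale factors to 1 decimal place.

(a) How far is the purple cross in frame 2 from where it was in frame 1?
2.2

The purple cross moved from (3.2, 1.2) to (4.1, 3.2), a distance of √(0.9² + 2.0²) ≈ 2.2.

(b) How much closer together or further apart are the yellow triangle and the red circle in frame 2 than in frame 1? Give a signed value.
-4.6

Distance in frame 1: 7.2. Distance in frame 2: 2.6.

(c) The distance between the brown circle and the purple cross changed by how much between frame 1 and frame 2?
-1.1

Distance in frame 1: 4.7. Distance in frame 2: 3.6.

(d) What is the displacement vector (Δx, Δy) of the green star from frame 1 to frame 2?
(0.4, -0.5)

The green star was at (4.0, 4.7) in frame 1 and (4.4, 4.2) in frame 2.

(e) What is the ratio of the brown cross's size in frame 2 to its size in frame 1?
0.7×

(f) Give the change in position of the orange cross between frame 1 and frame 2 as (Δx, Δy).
(0.0, -1.0)

The orange cross was at (7.4, 6.7) in frame 1 and (7.4, 5.7) in frame 2.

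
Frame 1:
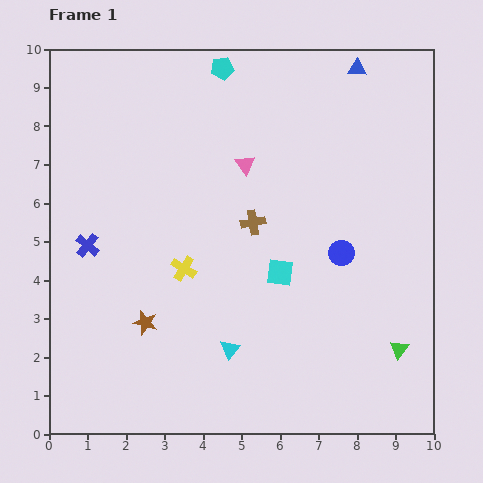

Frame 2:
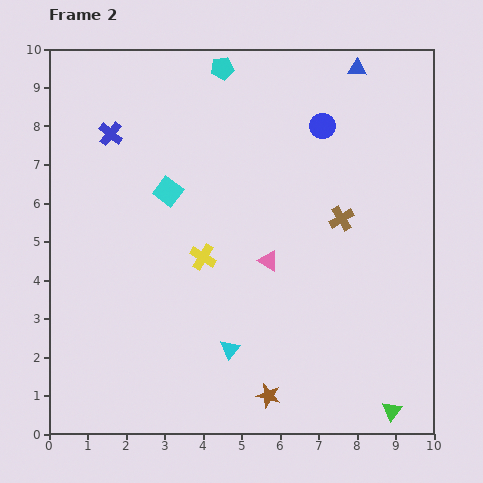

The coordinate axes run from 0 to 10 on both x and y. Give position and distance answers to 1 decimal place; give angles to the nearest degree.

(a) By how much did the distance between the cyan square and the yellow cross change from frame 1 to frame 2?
-0.6

Distance in frame 1: 2.5. Distance in frame 2: 1.9.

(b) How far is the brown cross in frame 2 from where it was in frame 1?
2.3

The brown cross moved from (5.3, 5.5) to (7.6, 5.6), a distance of √(2.3² + 0.1²) ≈ 2.3.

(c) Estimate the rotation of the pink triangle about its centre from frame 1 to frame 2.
23° counter-clockwise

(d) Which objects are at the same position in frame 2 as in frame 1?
the cyan pentagon, the cyan triangle, the blue triangle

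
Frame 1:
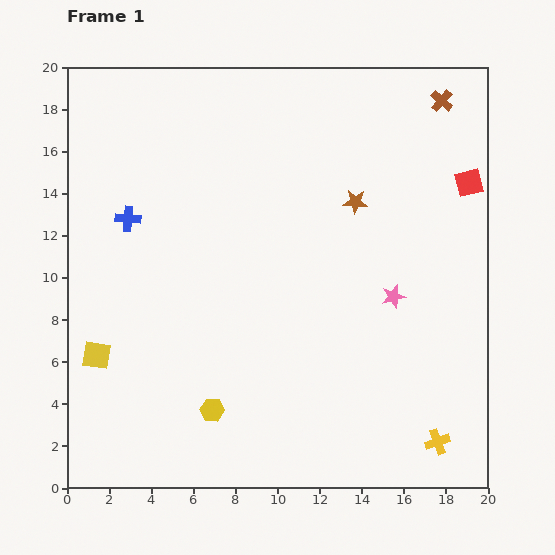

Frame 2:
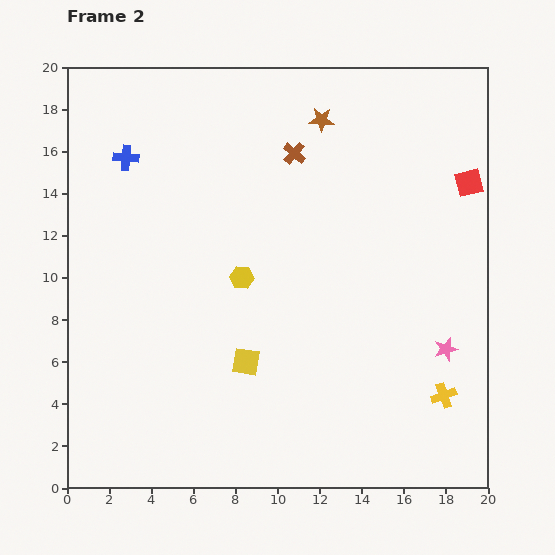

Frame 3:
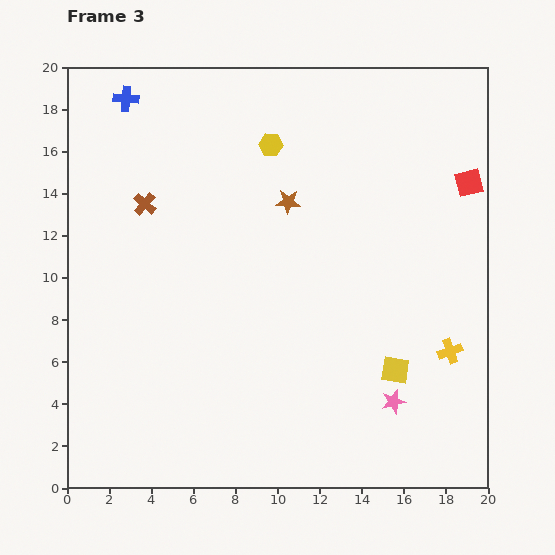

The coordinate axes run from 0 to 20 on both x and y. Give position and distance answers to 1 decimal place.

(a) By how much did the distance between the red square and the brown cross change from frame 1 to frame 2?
+4.3

Distance in frame 1: 4.1. Distance in frame 2: 8.4.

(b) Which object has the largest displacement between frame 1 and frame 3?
the brown cross

(moved 14.9; next 14.2)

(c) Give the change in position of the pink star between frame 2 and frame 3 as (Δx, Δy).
(-2.5, -2.5)

The pink star was at (18.0, 6.6) in frame 2 and (15.5, 4.1) in frame 3.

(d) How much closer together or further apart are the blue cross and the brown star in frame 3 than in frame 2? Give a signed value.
-0.4

Distance in frame 2: 9.5. Distance in frame 3: 9.1.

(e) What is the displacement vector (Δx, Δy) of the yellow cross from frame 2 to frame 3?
(0.3, 2.1)

The yellow cross was at (17.9, 4.4) in frame 2 and (18.2, 6.5) in frame 3.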